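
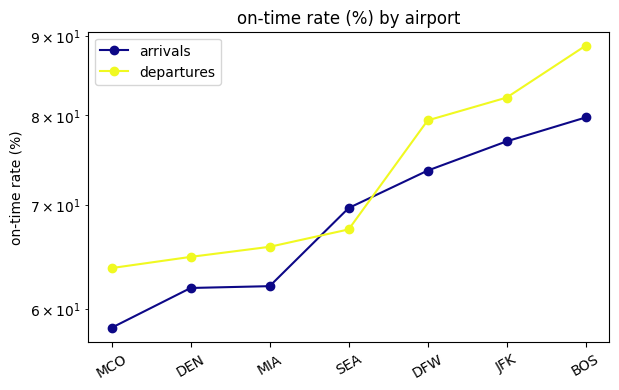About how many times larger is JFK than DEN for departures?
≈ 1.23×

JFK ≈ 80, DEN ≈ 65; 80/65 ≈ 1.23.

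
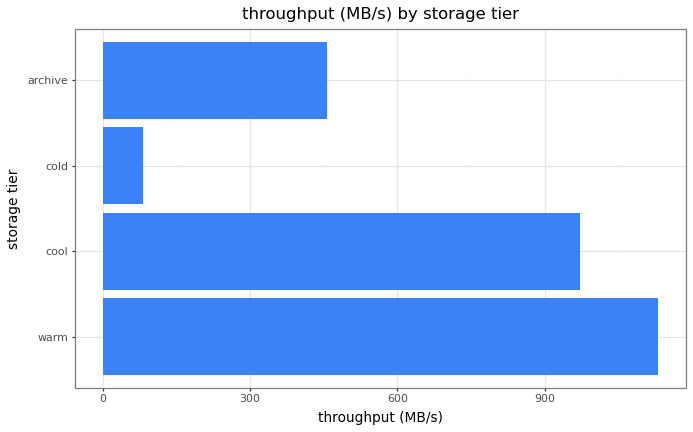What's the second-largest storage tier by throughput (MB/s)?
Top 3: warm ≈ 1100, cool ≈ 1000, archive ≈ 500.

cool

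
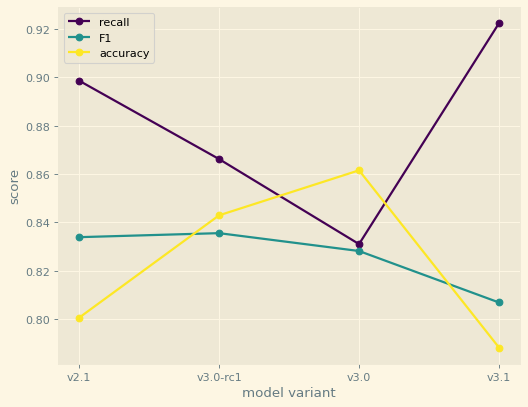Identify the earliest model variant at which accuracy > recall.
v3.0-rc1: accuracy ≈ 0.84 vs recall ≈ 0.86 (not yet); v3.0: accuracy ≈ 0.86 vs recall ≈ 0.84 (first crossover).

v3.0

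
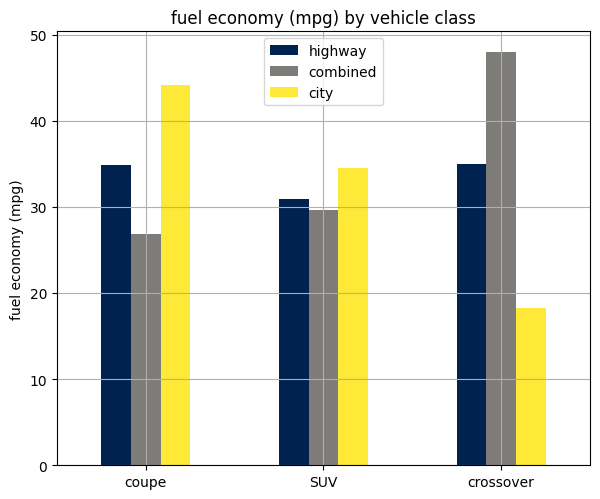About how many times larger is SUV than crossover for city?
SUV ≈ 35, crossover ≈ 20; 35/20 ≈ 1.75.

≈ 1.75×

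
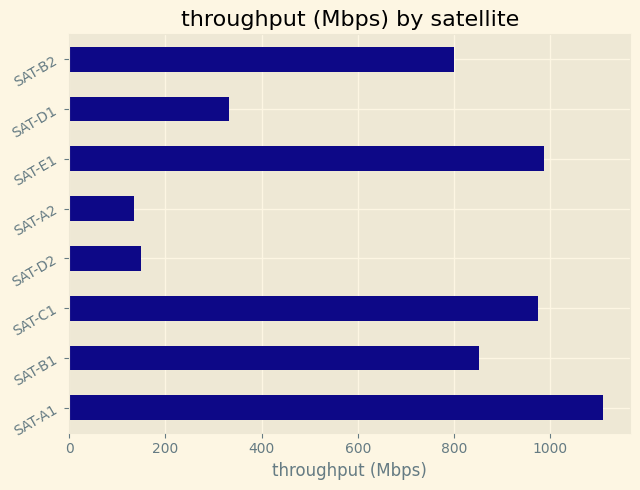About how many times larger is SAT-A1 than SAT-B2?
SAT-A1 ≈ 1100, SAT-B2 ≈ 800; 1100/800 ≈ 1.38.

≈ 1.38×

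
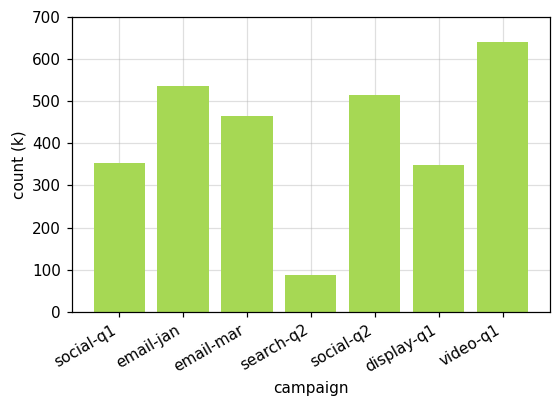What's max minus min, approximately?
Max video-q1 ≈ 600, min search-q2 ≈ 100; range ≈ 500.

≈ 500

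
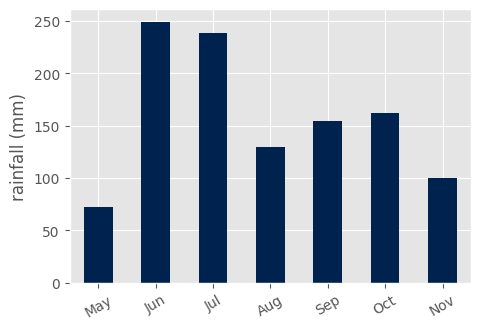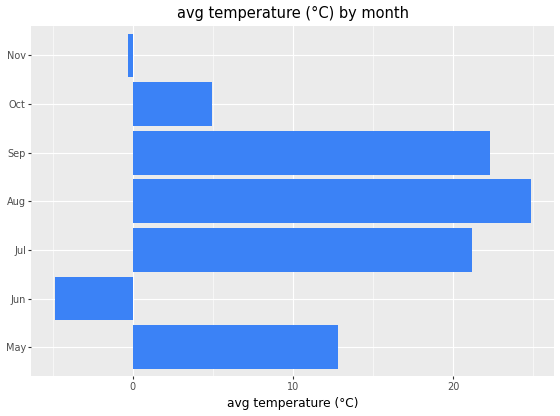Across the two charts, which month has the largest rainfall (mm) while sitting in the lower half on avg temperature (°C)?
Chart 2 median avg temperature (°C) ≈ 15; below-median months: Jun, Oct, Nov. Among those, Jun has the highest rainfall (mm) (≈ 250).

Jun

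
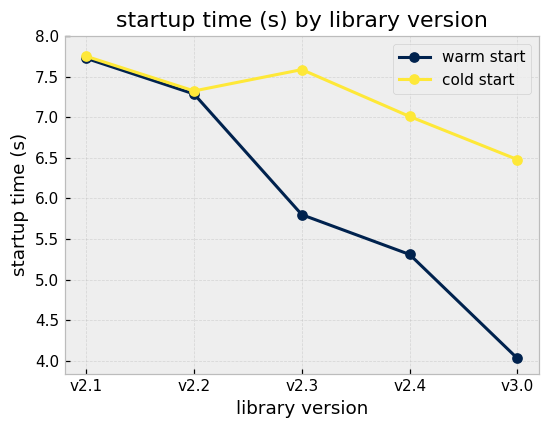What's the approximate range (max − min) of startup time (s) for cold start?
Max v2.1 ≈ 8.0, min v3.0 ≈ 6.5; range ≈ 1.5.

≈ 1.5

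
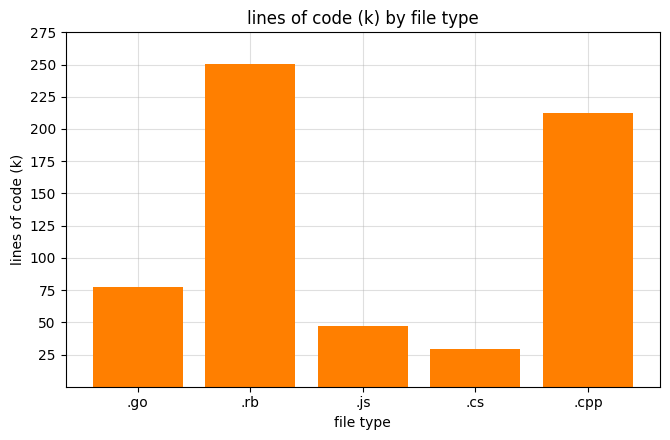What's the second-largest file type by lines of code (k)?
Top 3: .rb ≈ 250, .cpp ≈ 200, .go ≈ 75.

.cpp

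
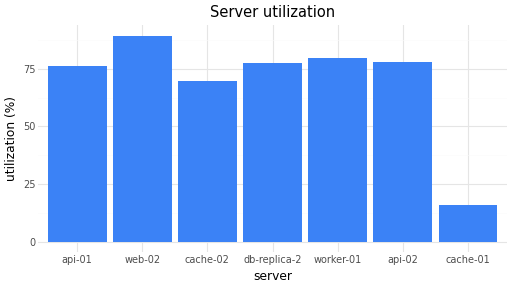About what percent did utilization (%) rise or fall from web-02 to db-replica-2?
web-02 ≈ 90, db-replica-2 ≈ 80; (80 − 90) / 90 ≈ -11.1%.

≈ -11.1%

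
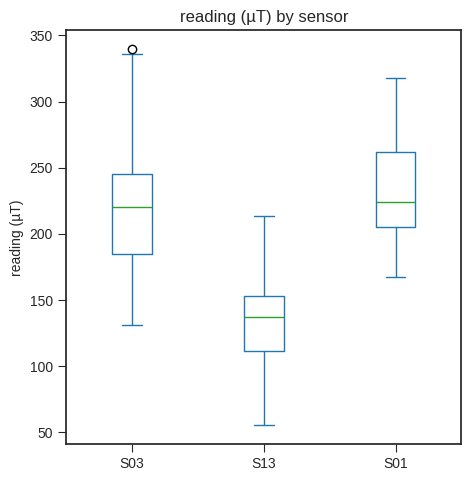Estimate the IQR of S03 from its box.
≈ 70

Q3 ≈ 250, Q1 ≈ 180; IQR ≈ 70.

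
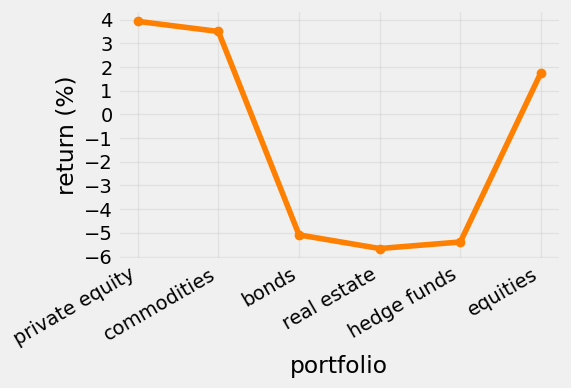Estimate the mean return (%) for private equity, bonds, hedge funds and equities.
≈ -1

(4 + -5 + -5 + 2) / 4 ≈ -1.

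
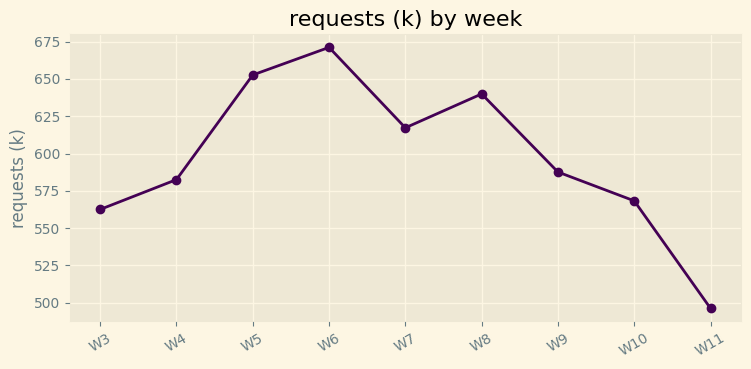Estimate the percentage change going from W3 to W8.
W3 ≈ 560, W8 ≈ 640; (640 − 560) / 560 ≈ +14.3%.

≈ +14.3%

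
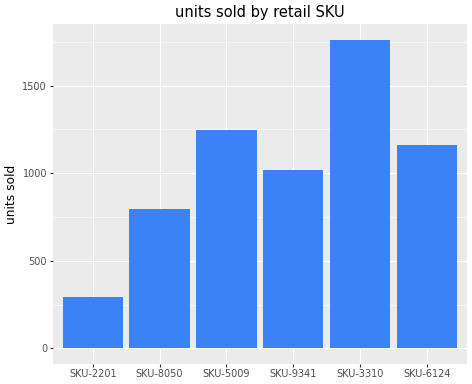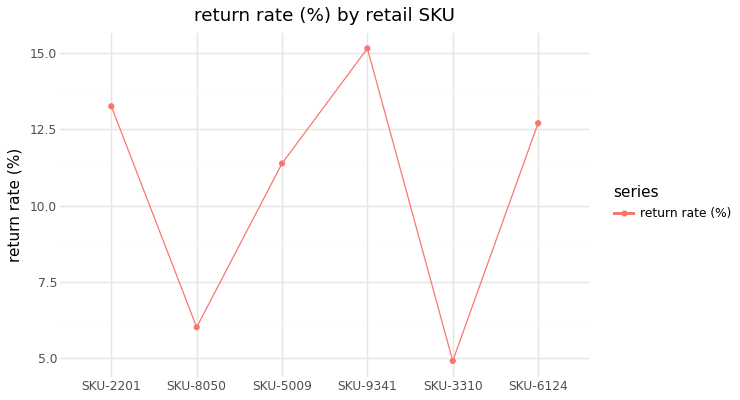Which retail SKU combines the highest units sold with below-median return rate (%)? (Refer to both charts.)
Chart 2 median return rate (%) ≈ 12; below-median retail SKUs: SKU-8050, SKU-5009, SKU-3310. Among those, SKU-3310 has the highest units sold (≈ 1800).

SKU-3310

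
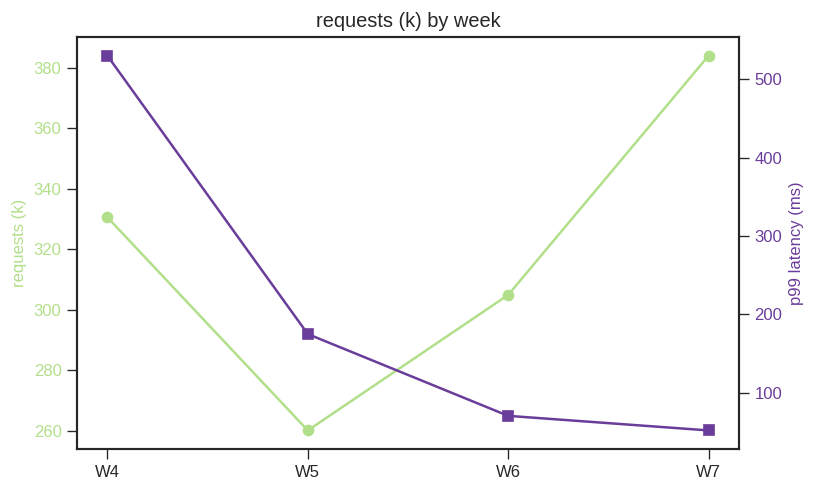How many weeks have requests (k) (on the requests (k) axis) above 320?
Above 320: W4, W7.

2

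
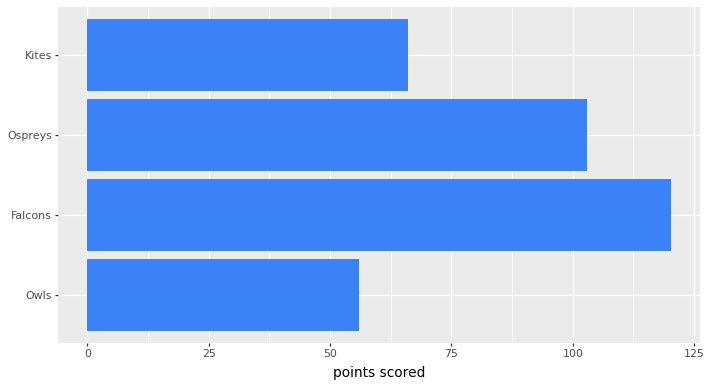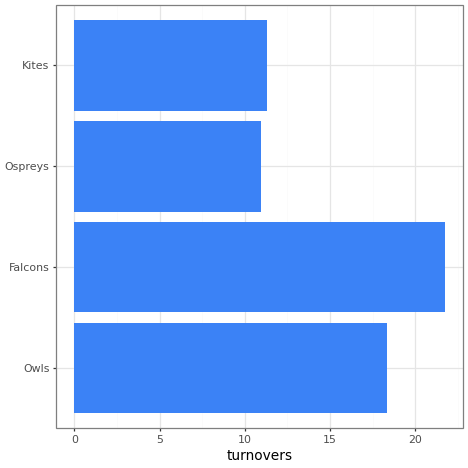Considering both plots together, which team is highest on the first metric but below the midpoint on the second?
Ospreys

Chart 2 median turnovers ≈ 14; below-median teams: Ospreys, Kites. Among those, Ospreys has the highest points scored (≈ 100).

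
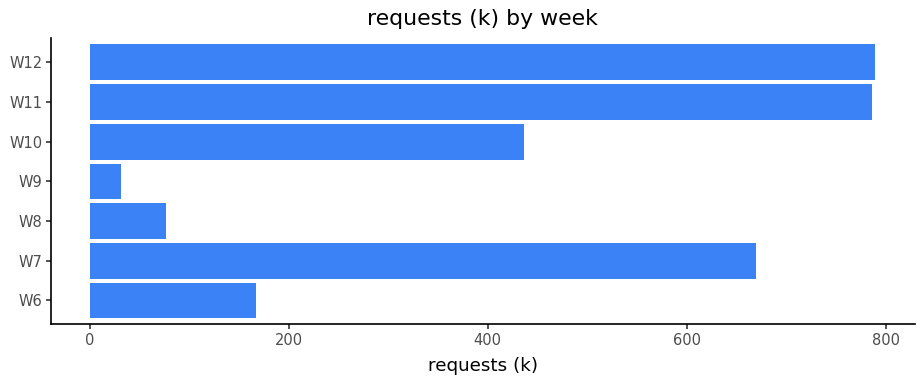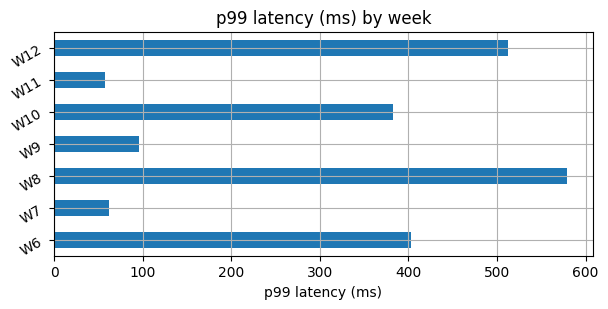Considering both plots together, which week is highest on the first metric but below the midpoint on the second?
Chart 2 median p99 latency (ms) ≈ 400; below-median weeks: W7, W9, W11. Among those, W11 has the highest requests (k) (≈ 800).

W11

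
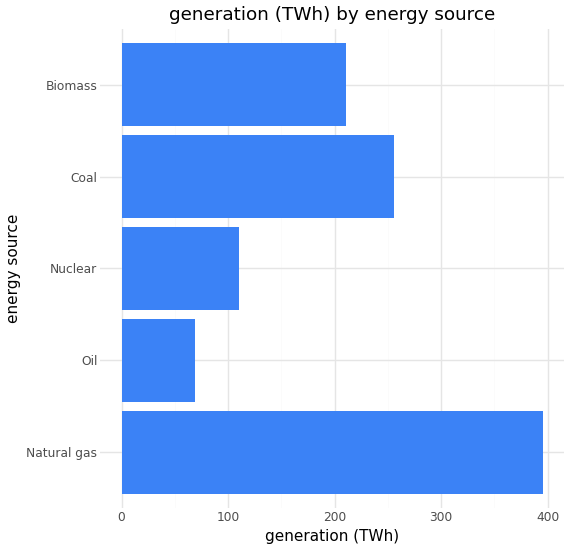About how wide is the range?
≈ 350

Max Natural gas ≈ 400, min Oil ≈ 50; range ≈ 350.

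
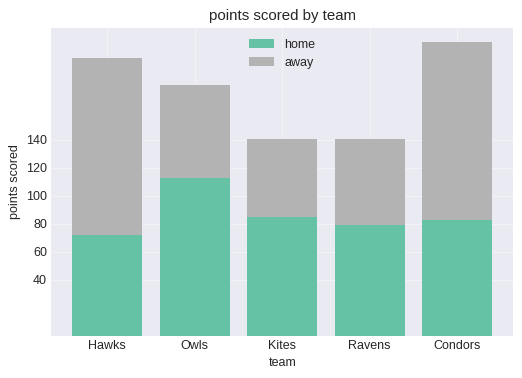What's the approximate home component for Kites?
home top ≈ 80, bottom ≈ 0; segment ≈ 80.

≈ 80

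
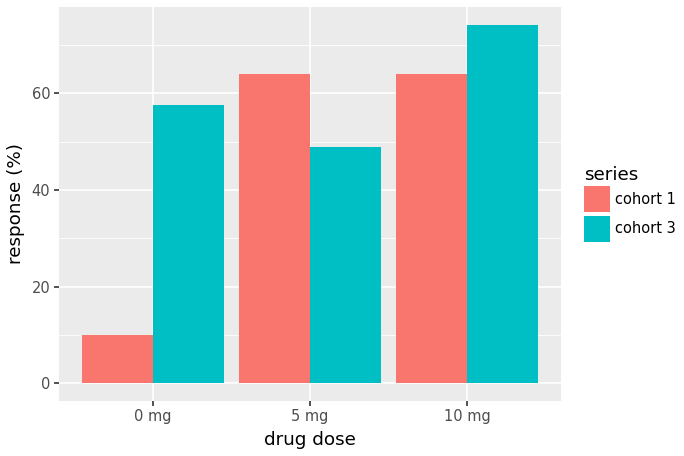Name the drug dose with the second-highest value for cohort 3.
0 mg

Top 3 for cohort 3: 10 mg ≈ 70, 0 mg ≈ 60, 5 mg ≈ 50.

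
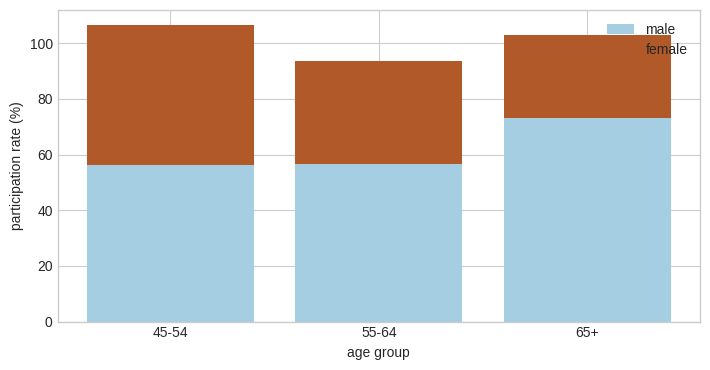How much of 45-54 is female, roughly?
≈ 50

female top ≈ 110, bottom ≈ 60; segment ≈ 50.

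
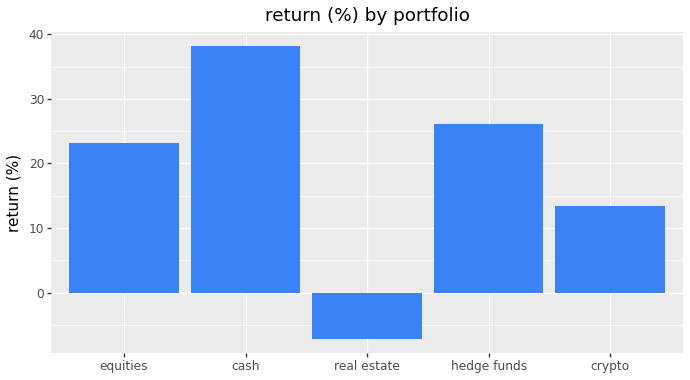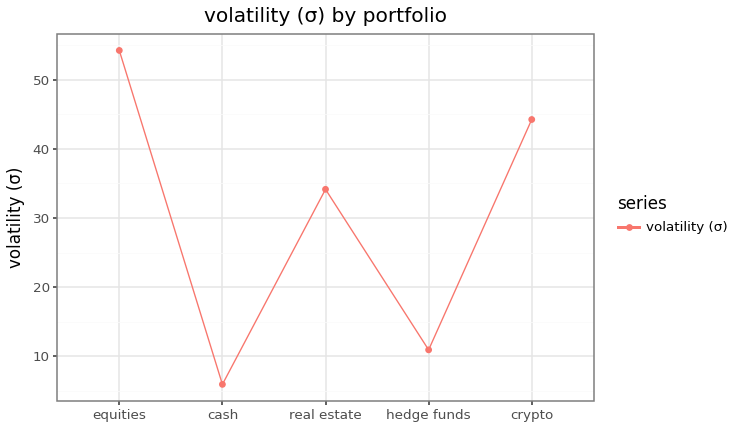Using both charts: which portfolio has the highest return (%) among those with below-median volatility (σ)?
Chart 2 median volatility (σ) ≈ 35; below-median portfolios: cash, hedge funds. Among those, cash has the highest return (%) (≈ 40).

cash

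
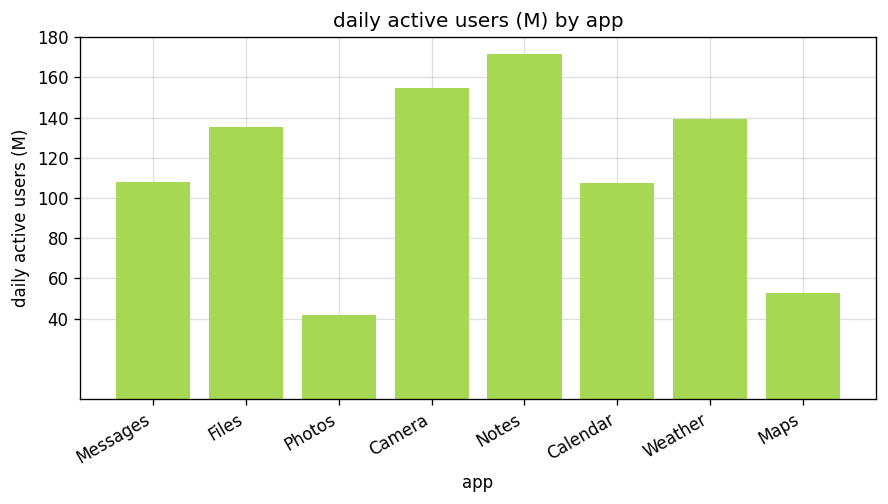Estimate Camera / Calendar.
≈ 1.6×

Camera ≈ 160, Calendar ≈ 100; 160/100 ≈ 1.6.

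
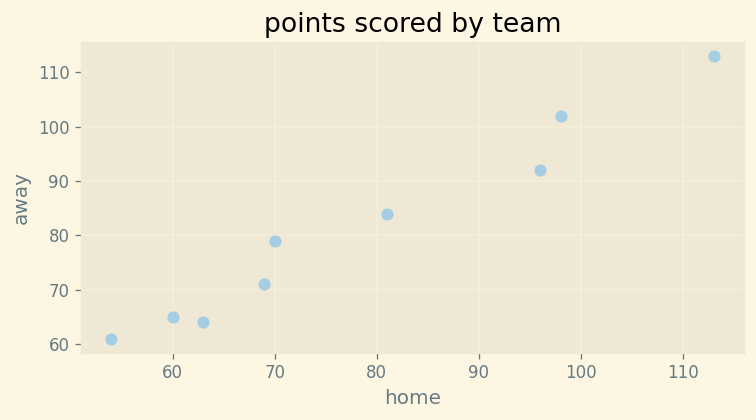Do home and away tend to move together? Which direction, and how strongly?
positive, strong

Points are positively correlated; strong (|r| ≈ 1.0).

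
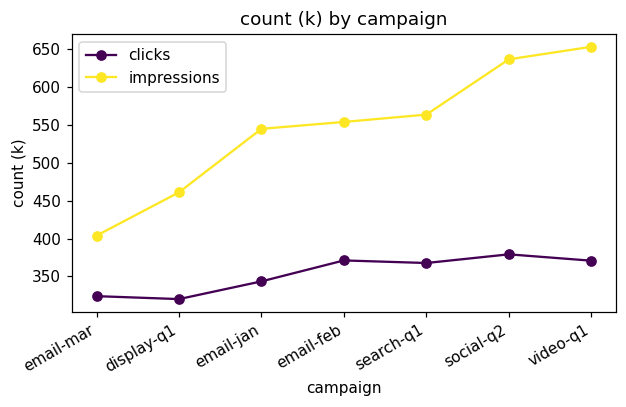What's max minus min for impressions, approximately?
Max video-q1 ≈ 650, min email-mar ≈ 400; range ≈ 250.

≈ 250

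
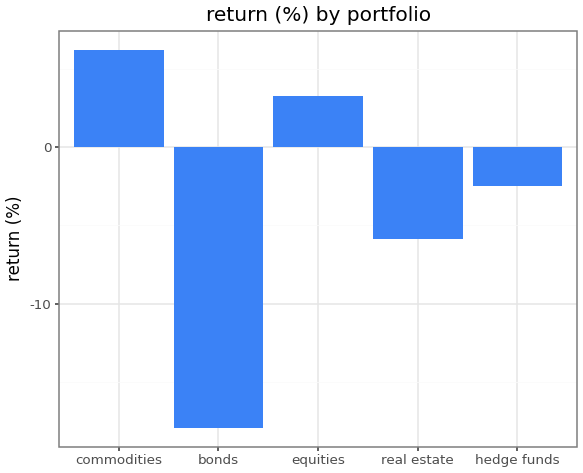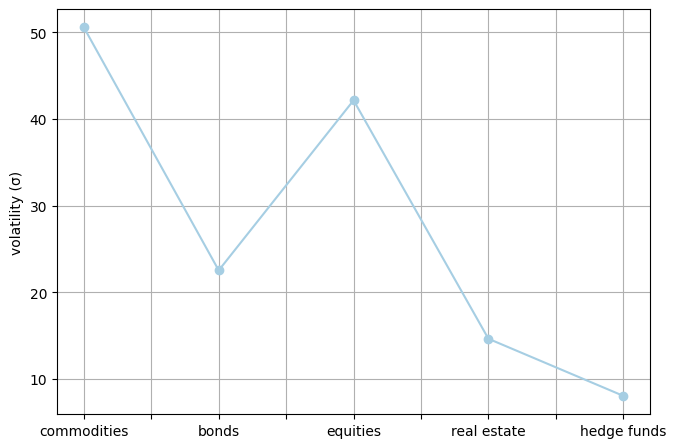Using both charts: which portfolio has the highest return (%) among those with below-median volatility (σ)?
Chart 2 median volatility (σ) ≈ 25; below-median portfolios: real estate, hedge funds. Among those, hedge funds has the highest return (%) (≈ -3).

hedge funds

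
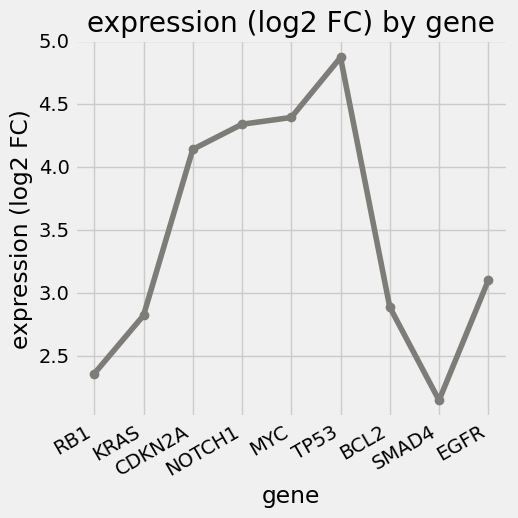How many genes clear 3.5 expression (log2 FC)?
Above 3.5: CDKN2A, NOTCH1, MYC, TP53.

4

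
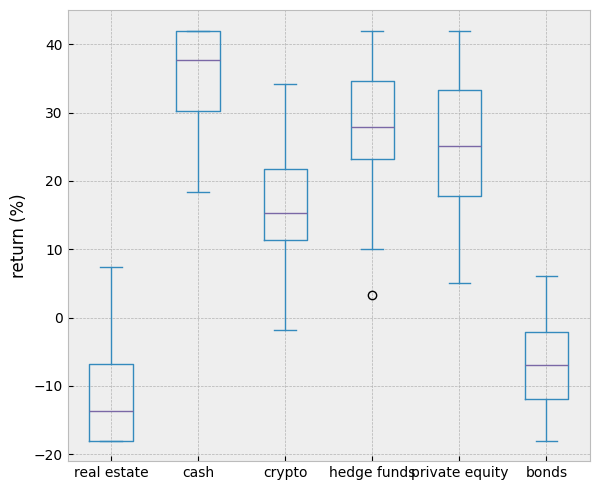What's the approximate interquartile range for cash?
≈ 10

Q3 ≈ 40, Q1 ≈ 30; IQR ≈ 10.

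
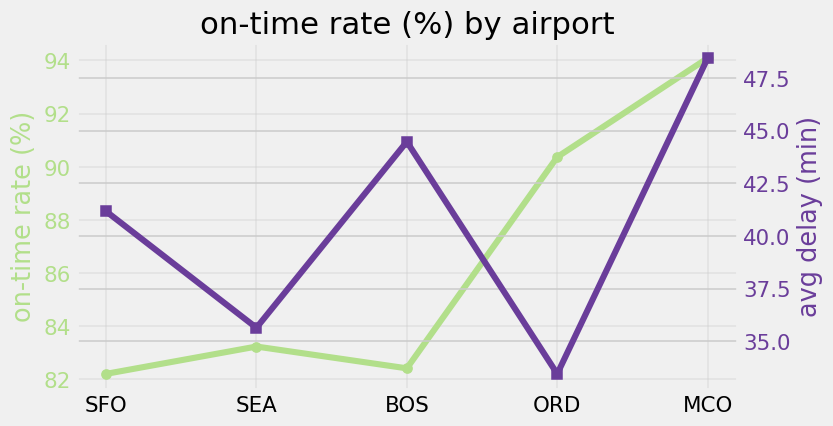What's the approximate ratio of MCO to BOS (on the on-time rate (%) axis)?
≈ 1.15×

MCO ≈ 94, BOS ≈ 82; 94/82 ≈ 1.15.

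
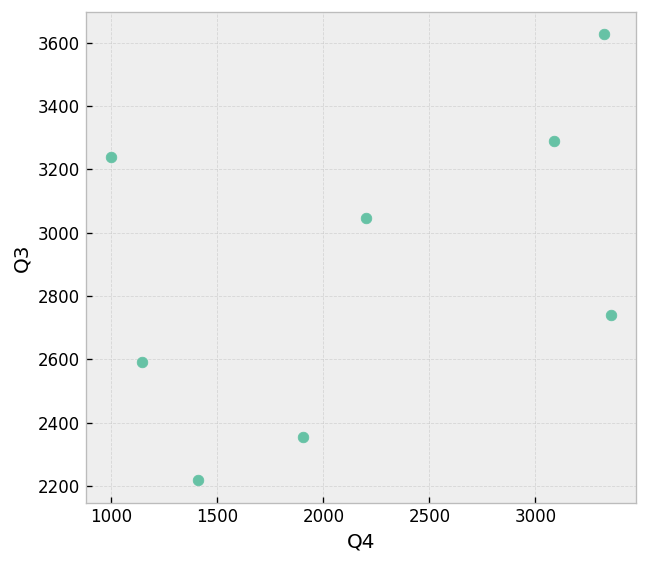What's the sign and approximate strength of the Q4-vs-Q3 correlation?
positive, moderate

Points are positively correlated; moderate (|r| ≈ 0.5).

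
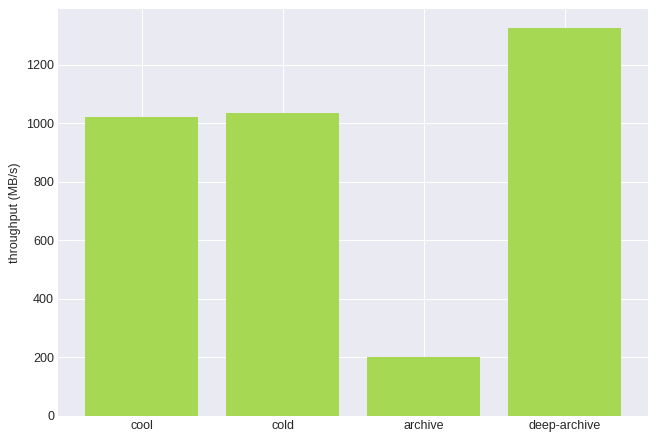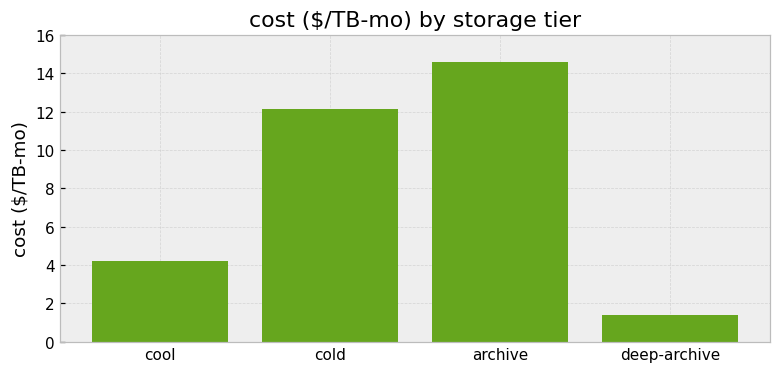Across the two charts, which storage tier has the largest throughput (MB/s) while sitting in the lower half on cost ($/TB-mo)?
deep-archive

Chart 2 median cost ($/TB-mo) ≈ 8; below-median storage tiers: cool, deep-archive. Among those, deep-archive has the highest throughput (MB/s) (≈ 1400).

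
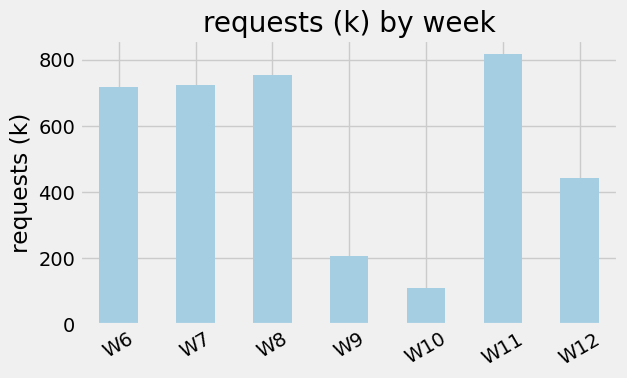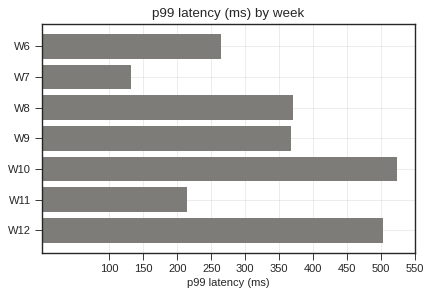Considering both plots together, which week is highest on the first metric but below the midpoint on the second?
W11

Chart 2 median p99 latency (ms) ≈ 350; below-median weeks: W6, W7, W11. Among those, W11 has the highest requests (k) (≈ 800).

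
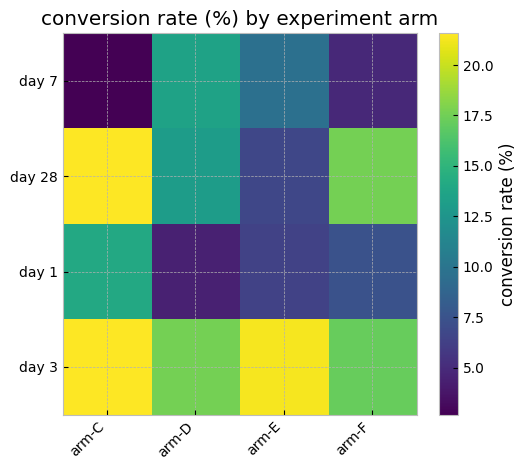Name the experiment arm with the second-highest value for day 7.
arm-E

Top 3 for day 7: arm-D ≈ 14, arm-E ≈ 10, arm-F ≈ 4.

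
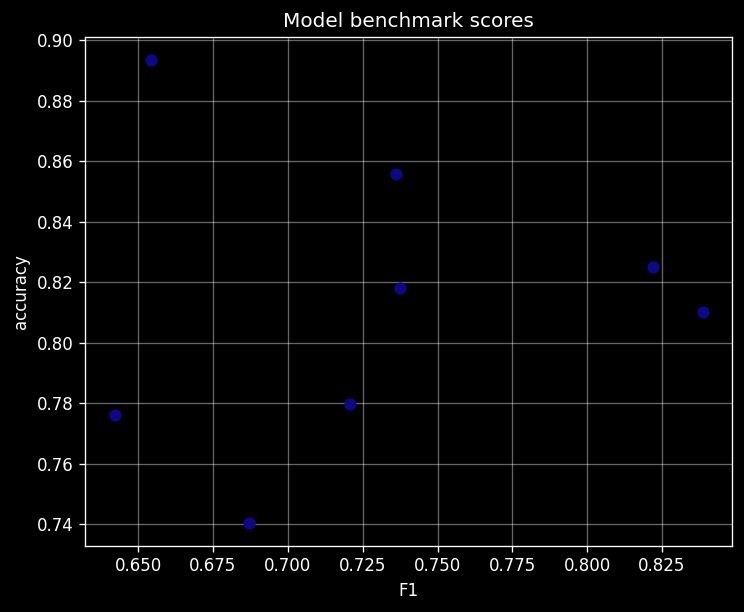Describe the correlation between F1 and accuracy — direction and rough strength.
Points are roughly uncorrelated; weak (|r| ≈ 0.1).

no clear correlation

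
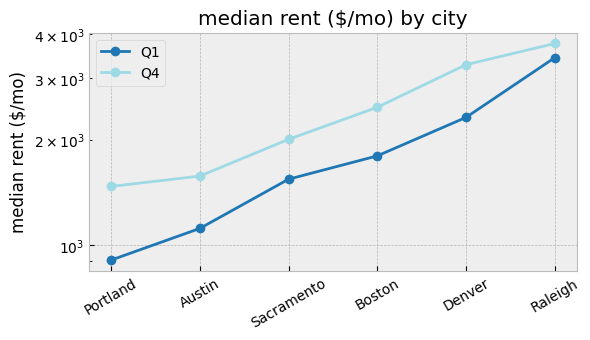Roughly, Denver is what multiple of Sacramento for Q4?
≈ 1.75×

Denver ≈ 3500, Sacramento ≈ 2000; 3500/2000 ≈ 1.75.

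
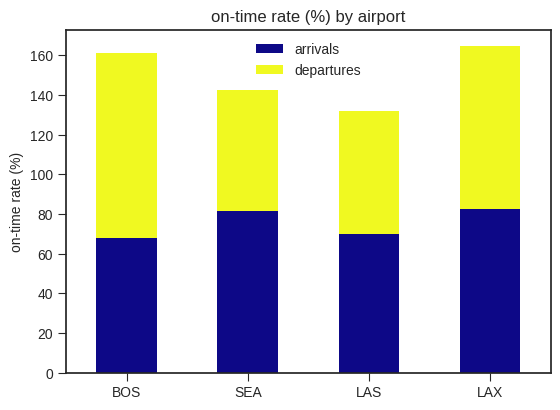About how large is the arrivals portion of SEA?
arrivals top ≈ 80, bottom ≈ 0; segment ≈ 80.

≈ 80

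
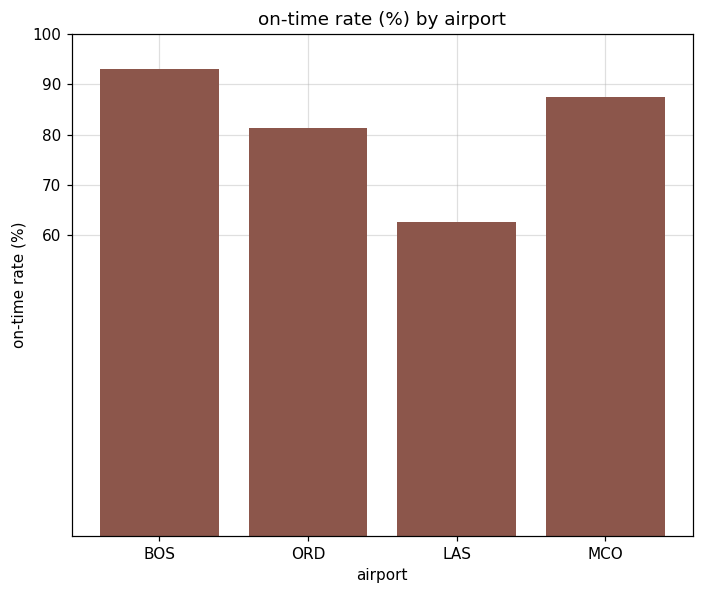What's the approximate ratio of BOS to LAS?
BOS ≈ 90, LAS ≈ 60; 90/60 ≈ 1.5.

≈ 1.5×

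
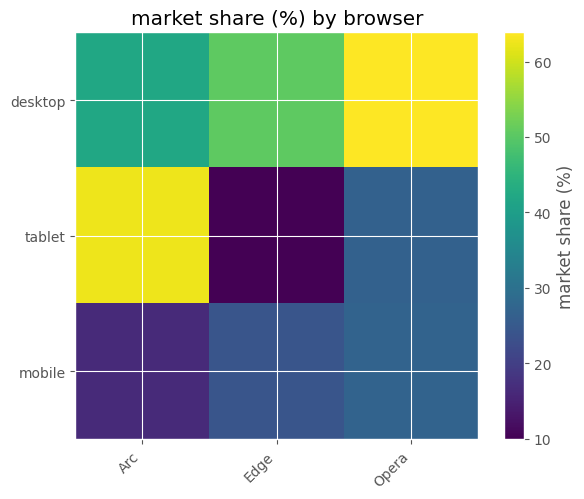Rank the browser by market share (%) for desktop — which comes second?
Top 3 for desktop: Opera ≈ 65, Edge ≈ 50, Arc ≈ 40.

Edge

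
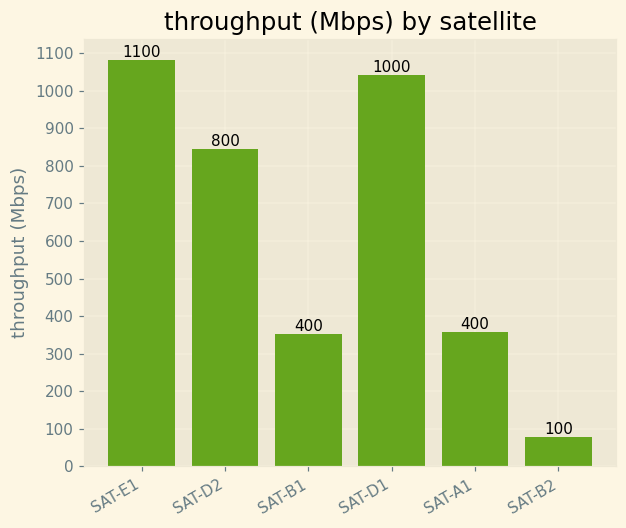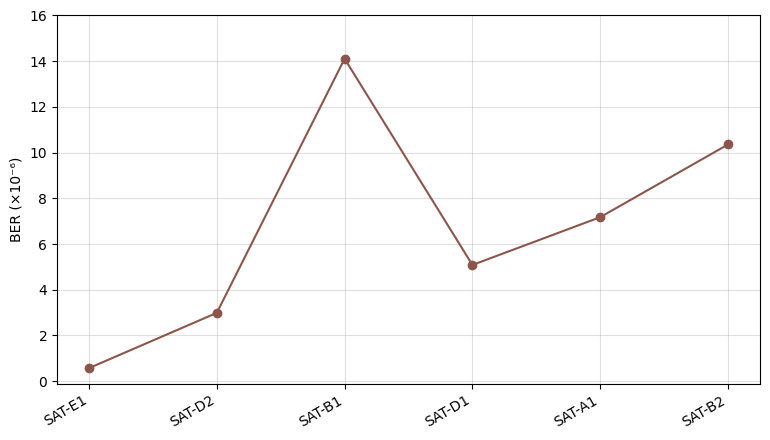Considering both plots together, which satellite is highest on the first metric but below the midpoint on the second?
SAT-E1

Chart 2 median BER (×10⁻⁶) ≈ 6; below-median satellites: SAT-E1, SAT-D2, SAT-D1. Among those, SAT-E1 has the highest throughput (Mbps) (≈ 1100).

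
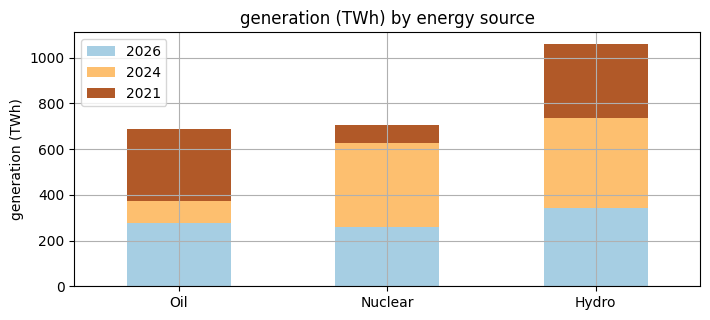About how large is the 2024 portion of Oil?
≈ 100

2024 top ≈ 400, bottom ≈ 300; segment ≈ 100.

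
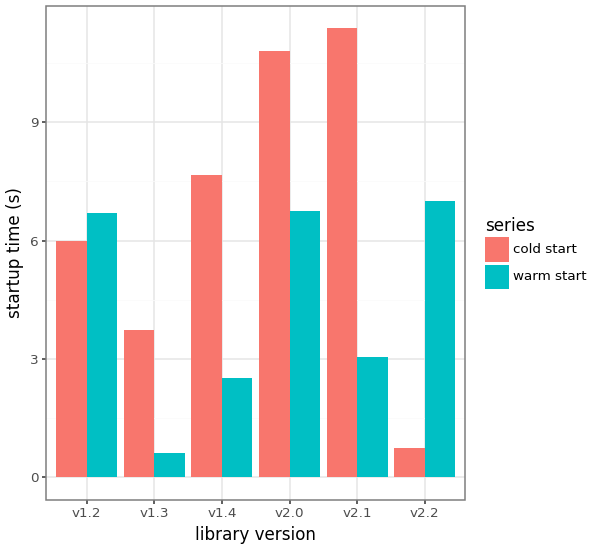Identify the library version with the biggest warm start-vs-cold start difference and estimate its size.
v2.1: warm start ≈ 3, cold start ≈ 11 → gap ≈ 8. Next-largest (v2.2) is only ≈ 6.

v2.1, ≈ 8 s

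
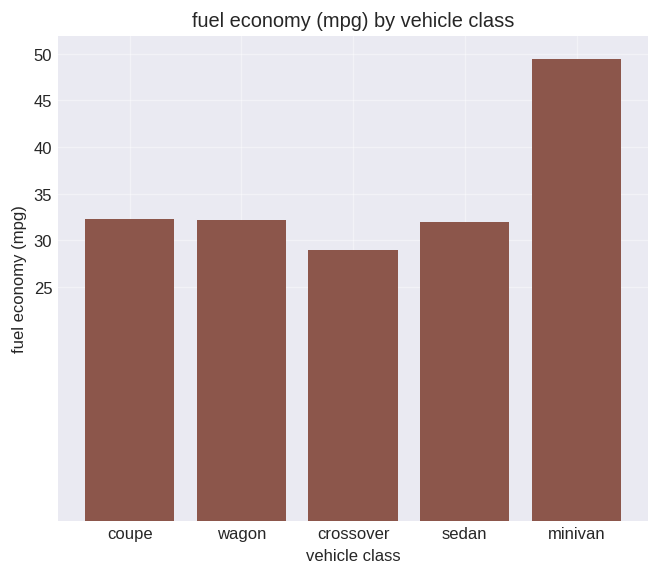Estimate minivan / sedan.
minivan ≈ 50, sedan ≈ 30; 50/30 ≈ 1.67.

≈ 1.67×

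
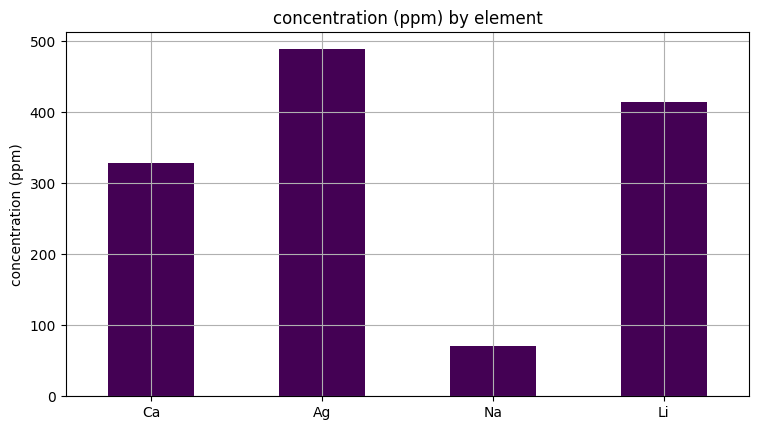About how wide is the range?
Max Ag ≈ 500, min Na ≈ 50; range ≈ 450.

≈ 450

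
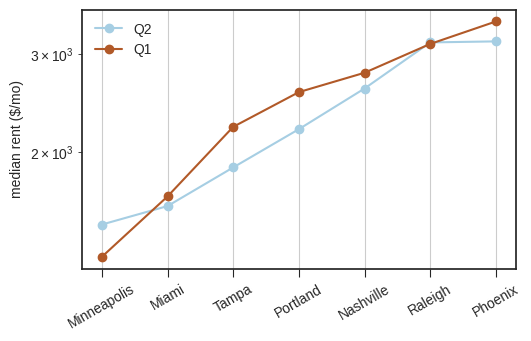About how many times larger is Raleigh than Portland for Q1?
≈ 1.23×

Raleigh ≈ 3200, Portland ≈ 2600; 3200/2600 ≈ 1.23.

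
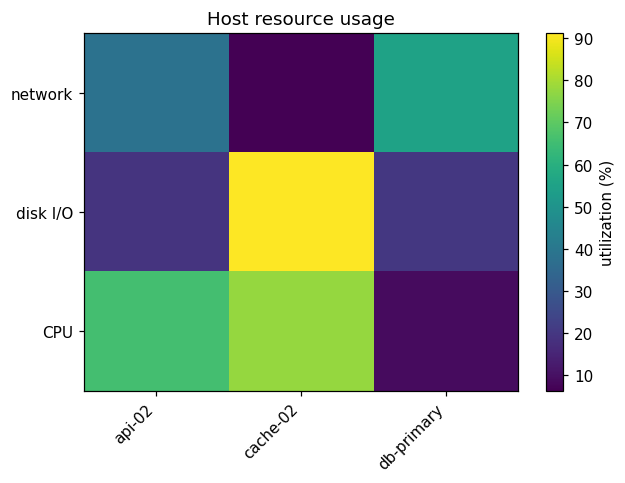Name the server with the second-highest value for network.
api-02

Top 3 for network: db-primary ≈ 60, api-02 ≈ 40, cache-02 ≈ 10.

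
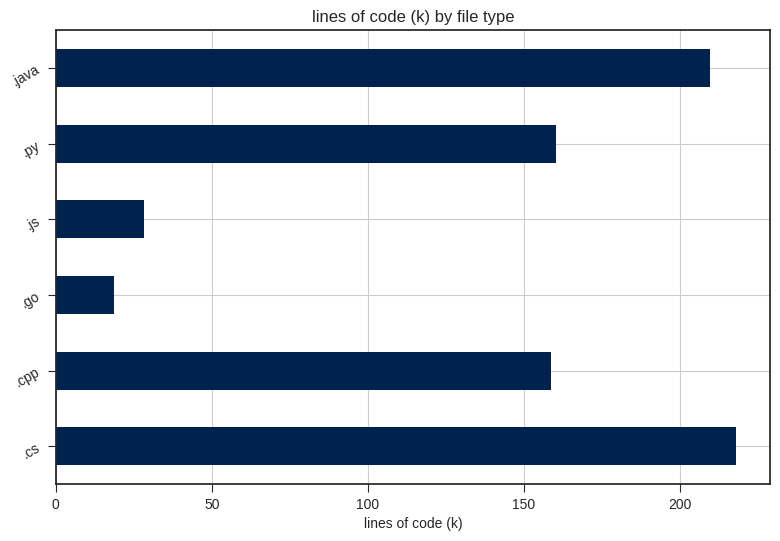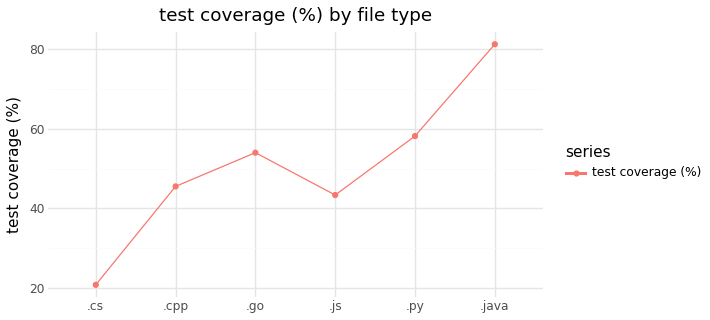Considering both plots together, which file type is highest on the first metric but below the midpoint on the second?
Chart 2 median test coverage (%) ≈ 50; below-median file types: .cs, .cpp, .js. Among those, .cs has the highest lines of code (k) (≈ 220).

.cs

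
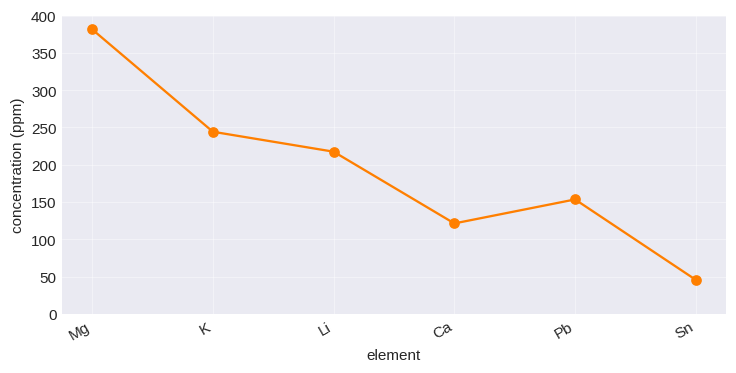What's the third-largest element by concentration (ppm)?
Top 4: Mg ≈ 400, K ≈ 250, Li ≈ 200, Pb ≈ 150.

Li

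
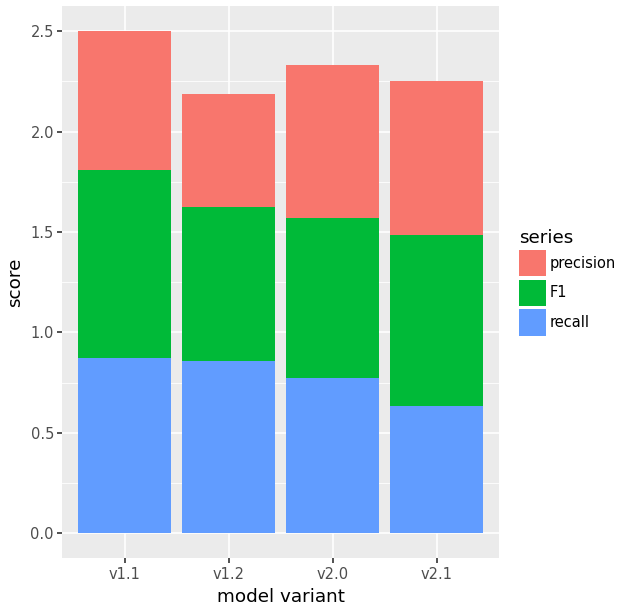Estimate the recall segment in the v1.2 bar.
≈ 1.0

recall top ≈ 1.0, bottom ≈ 0.0; segment ≈ 1.0.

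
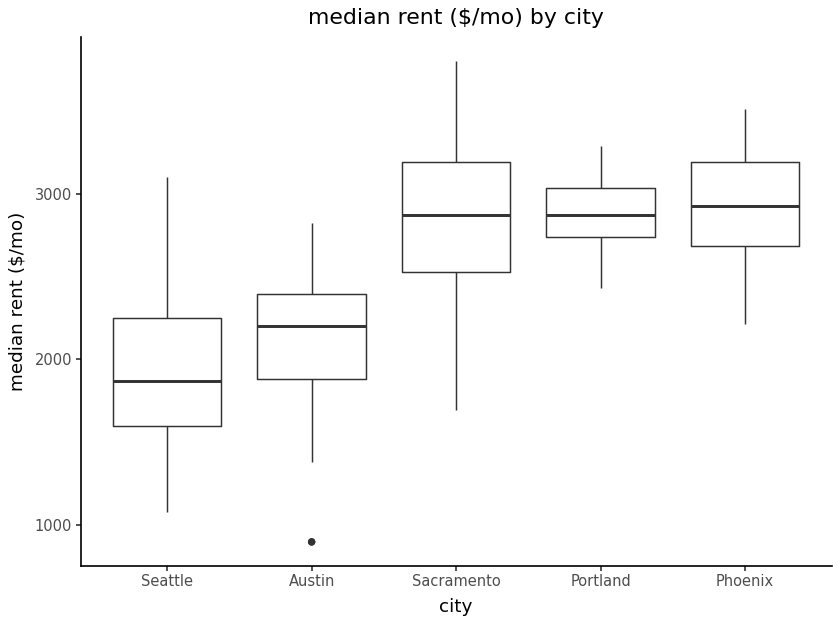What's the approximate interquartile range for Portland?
Q3 ≈ 3000, Q1 ≈ 2700; IQR ≈ 300.

≈ 300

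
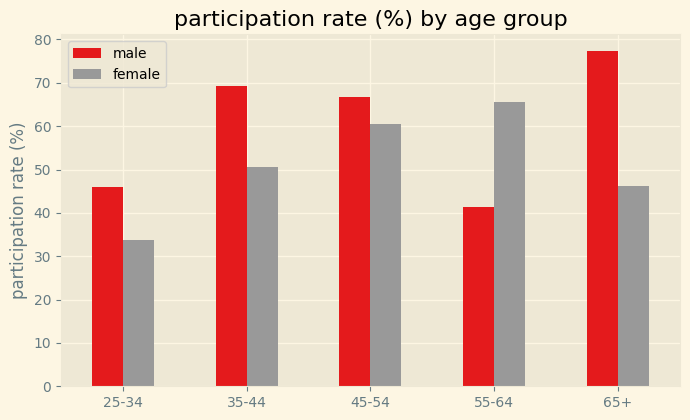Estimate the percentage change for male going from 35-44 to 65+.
≈ +14.3%

35-44 ≈ 70, 65+ ≈ 80; (80 − 70) / 70 ≈ +14.3%.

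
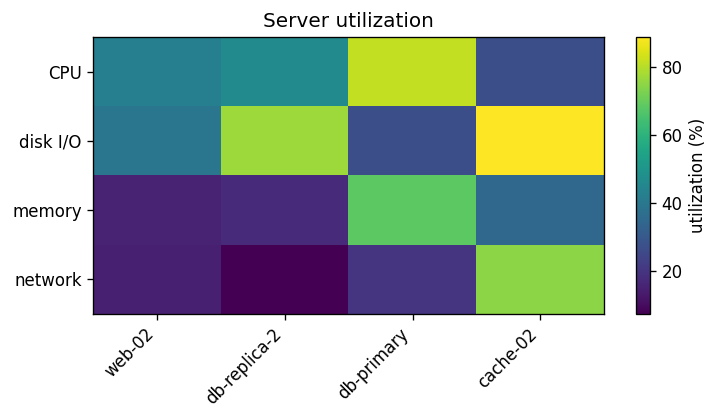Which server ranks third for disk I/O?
Top 4 for disk I/O: cache-02 ≈ 90, db-replica-2 ≈ 80, web-02 ≈ 40, db-primary ≈ 30.

web-02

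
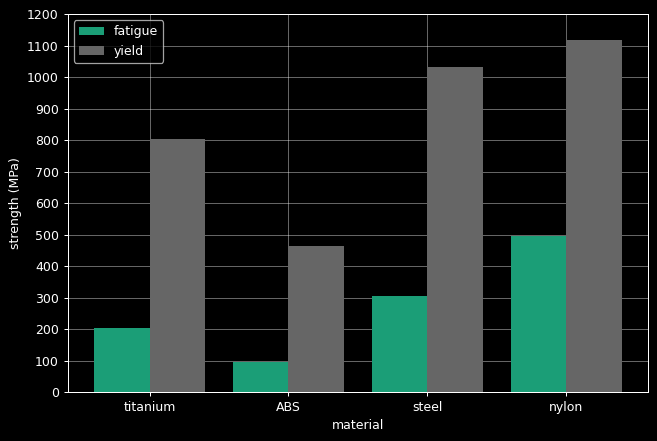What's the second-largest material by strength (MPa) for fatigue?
steel

Top 3 for fatigue: nylon ≈ 500, steel ≈ 300, titanium ≈ 200.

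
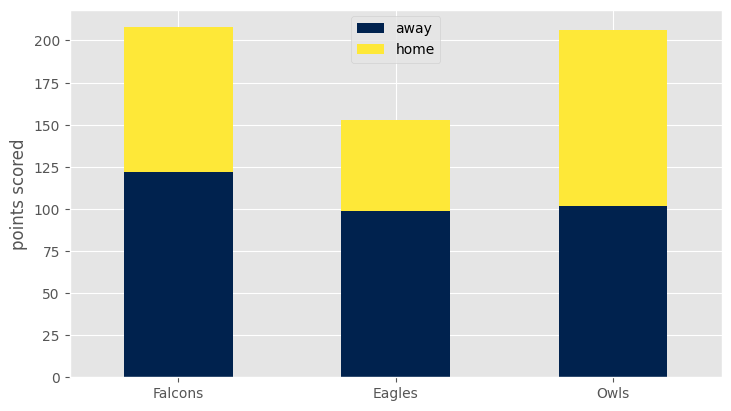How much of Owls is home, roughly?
≈ 100

home top ≈ 200, bottom ≈ 100; segment ≈ 100.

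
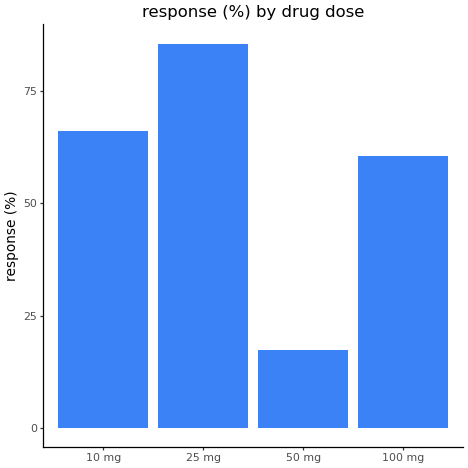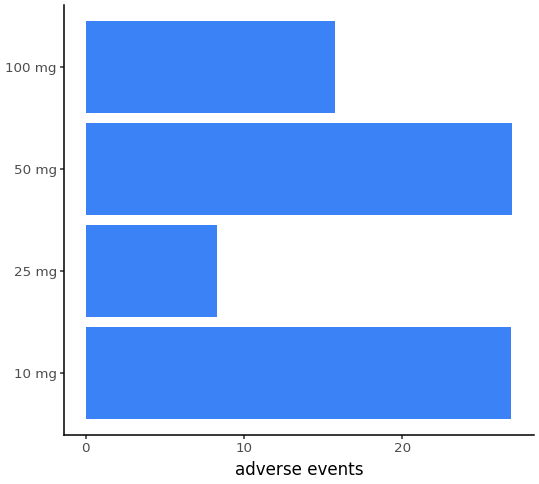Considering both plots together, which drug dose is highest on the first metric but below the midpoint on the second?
Chart 2 median adverse events ≈ 20; below-median drug doses: 25 mg, 100 mg. Among those, 25 mg has the highest response (%) (≈ 90).

25 mg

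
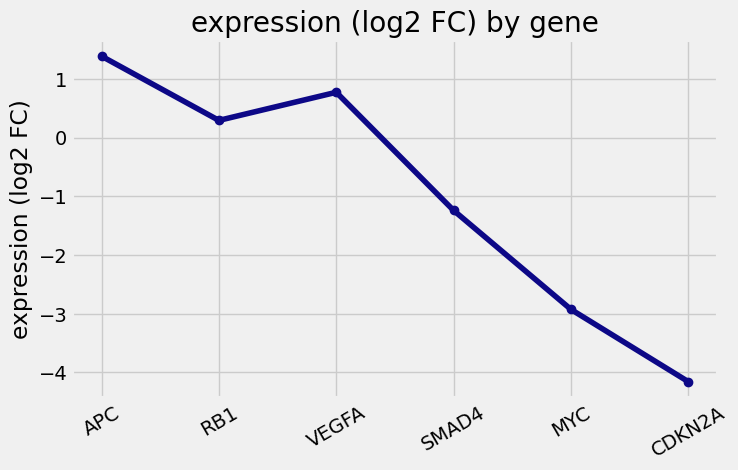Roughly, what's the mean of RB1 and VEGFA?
(0.5 + 1.0) / 2 ≈ 0.75.

≈ 0.75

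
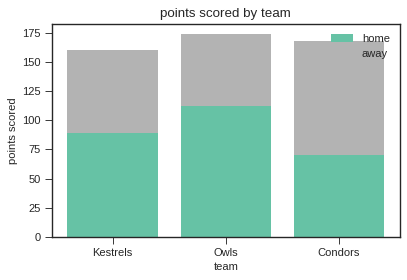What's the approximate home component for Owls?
≈ 120

home top ≈ 120, bottom ≈ 0; segment ≈ 120.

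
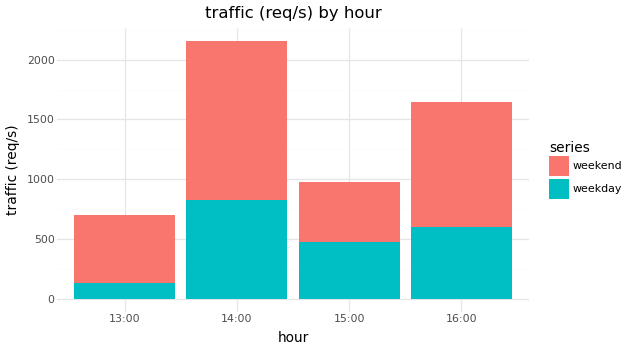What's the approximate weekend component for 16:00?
≈ 1000

weekend top ≈ 1600, bottom ≈ 600; segment ≈ 1000.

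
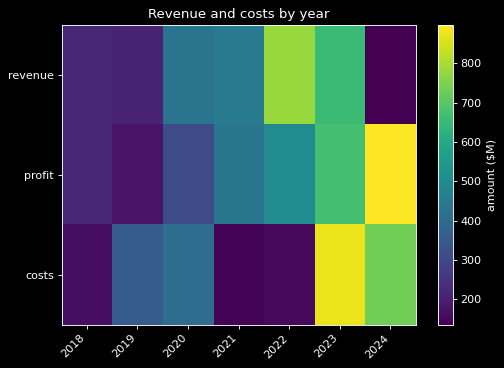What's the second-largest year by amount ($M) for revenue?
2023

Top 3 for revenue: 2022 ≈ 800, 2023 ≈ 700, 2021 ≈ 400.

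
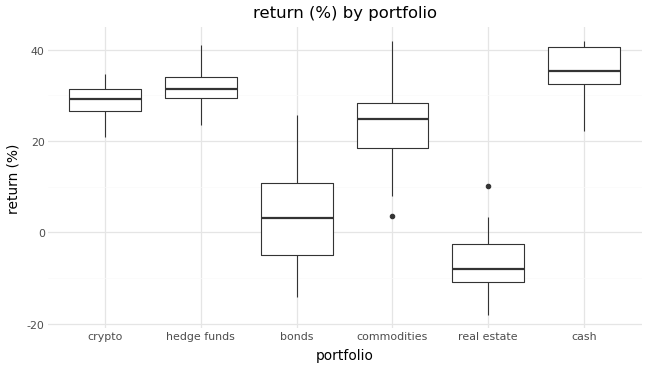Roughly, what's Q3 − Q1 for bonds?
Q3 ≈ 10, Q1 ≈ -5; IQR ≈ 15.

≈ 15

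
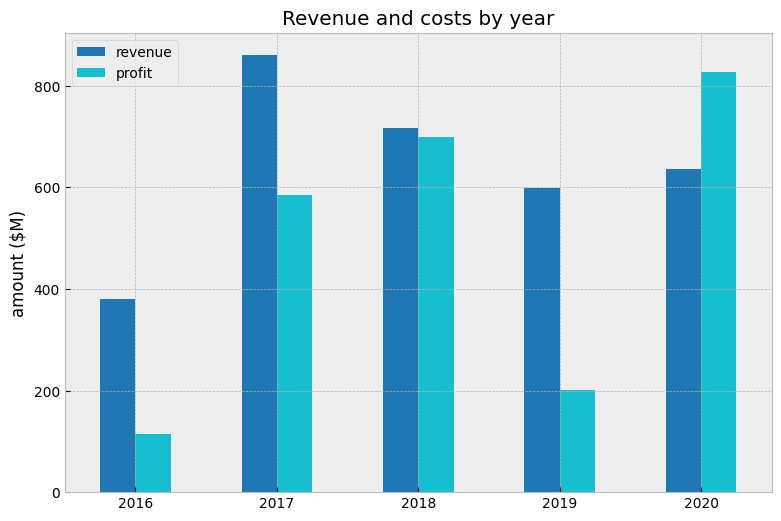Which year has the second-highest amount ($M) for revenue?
Top 3 for revenue: 2017 ≈ 900, 2018 ≈ 700, 2020 ≈ 600.

2018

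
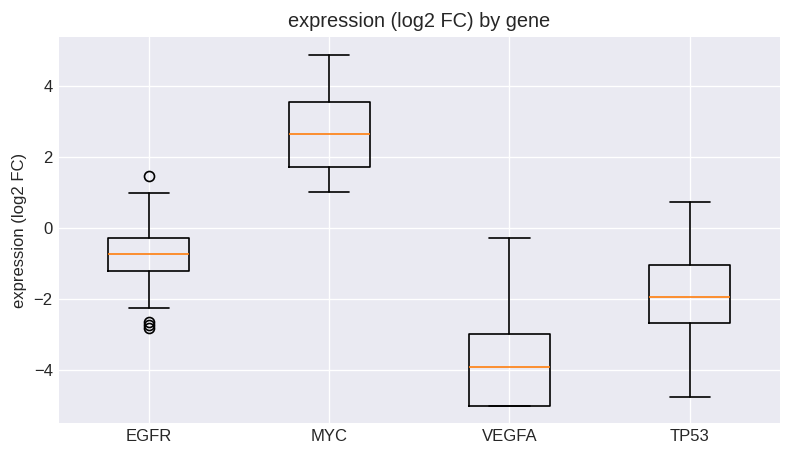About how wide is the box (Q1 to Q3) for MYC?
≈ 2

Q3 ≈ 4, Q1 ≈ 2; IQR ≈ 2.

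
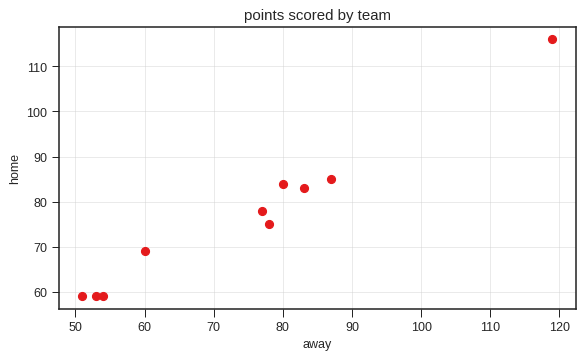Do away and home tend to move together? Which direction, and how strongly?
Points are positively correlated; strong (|r| ≈ 1.0).

positive, strong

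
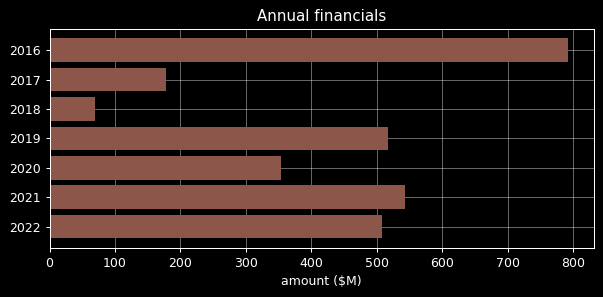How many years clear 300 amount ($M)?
5

Above 300: 2016, 2019, 2020, 2021, 2022.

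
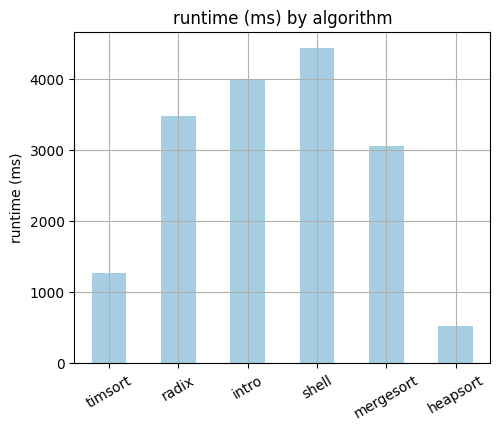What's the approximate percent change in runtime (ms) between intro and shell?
≈ +12.5%

intro ≈ 4000, shell ≈ 4500; (4500 − 4000) / 4000 ≈ +12.5%.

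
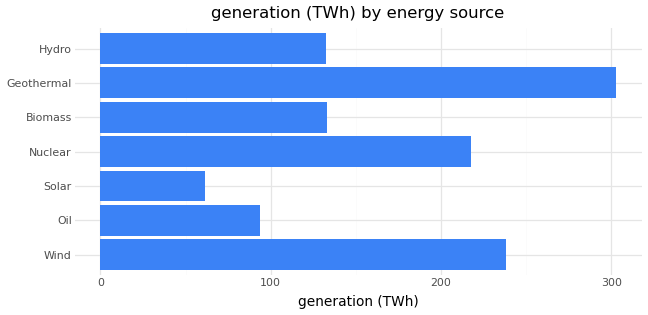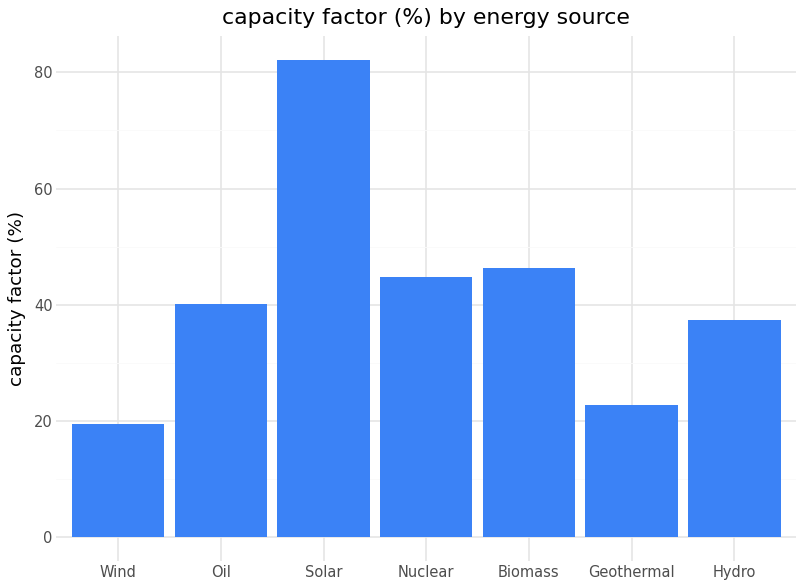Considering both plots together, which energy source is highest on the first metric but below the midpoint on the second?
Geothermal

Chart 2 median capacity factor (%) ≈ 40; below-median energy sources: Wind, Geothermal, Hydro. Among those, Geothermal has the highest generation (TWh) (≈ 300).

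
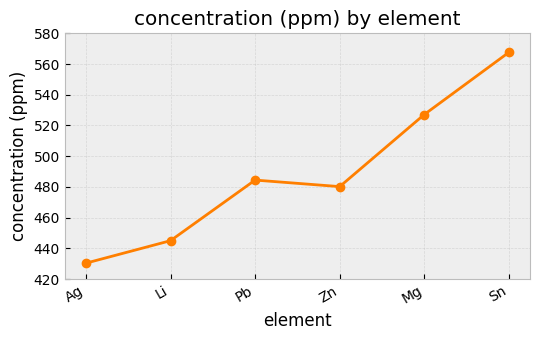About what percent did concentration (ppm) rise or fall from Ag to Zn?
Ag ≈ 440, Zn ≈ 480; (480 − 440) / 440 ≈ +9.1%.

≈ +9.1%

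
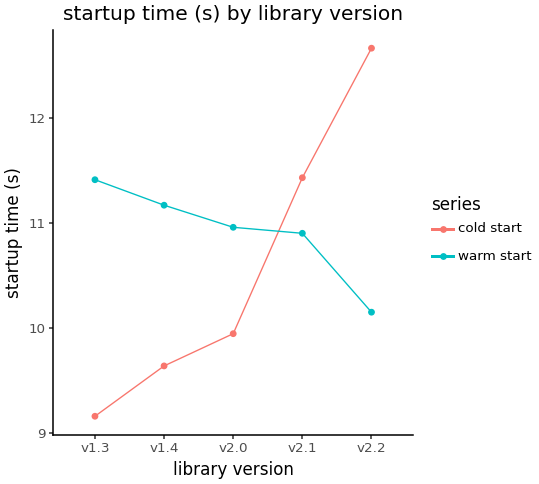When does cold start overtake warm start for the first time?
v2.1

v2.0: cold start ≈ 10.0 vs warm start ≈ 11.0 (not yet); v2.1: cold start ≈ 11.5 vs warm start ≈ 11.0 (first crossover).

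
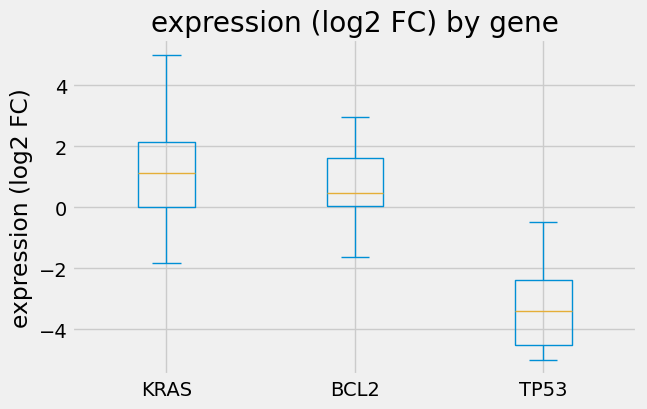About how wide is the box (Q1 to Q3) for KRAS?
Q3 ≈ 2.0, Q1 ≈ 0.0; IQR ≈ 2.0.

≈ 2.0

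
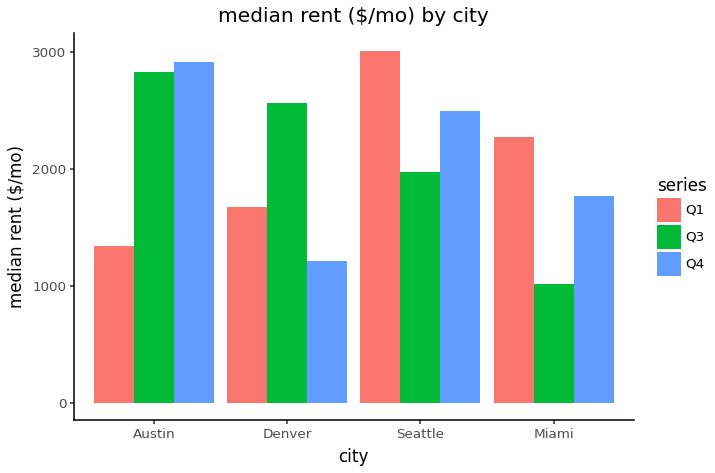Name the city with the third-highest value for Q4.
Top 4 for Q4: Austin ≈ 3000, Seattle ≈ 2500, Miami ≈ 2000, Denver ≈ 1000.

Miami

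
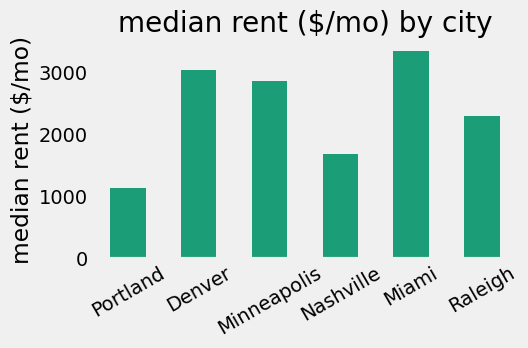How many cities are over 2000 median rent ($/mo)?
Above 2000: Denver, Minneapolis, Miami, Raleigh.

4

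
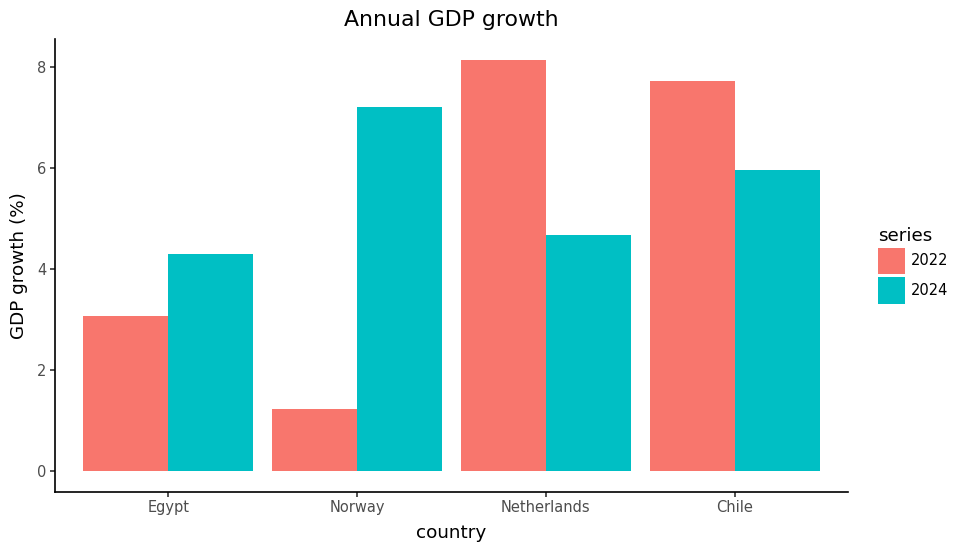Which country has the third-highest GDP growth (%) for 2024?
Netherlands

Top 4 for 2024: Norway ≈ 7, Chile ≈ 6, Netherlands ≈ 5, Egypt ≈ 4.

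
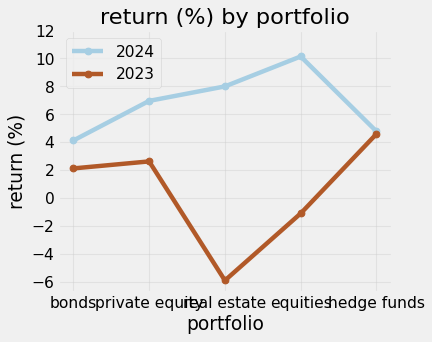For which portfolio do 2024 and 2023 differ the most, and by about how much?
real estate, ≈ 14 %

real estate: 2024 ≈ 8, 2023 ≈ -6 → gap ≈ 14. Next-largest (equities) is only ≈ 12.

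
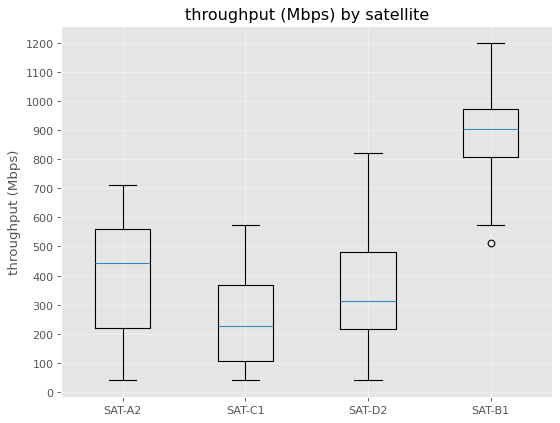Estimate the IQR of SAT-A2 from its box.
≈ 400

Q3 ≈ 600, Q1 ≈ 200; IQR ≈ 400.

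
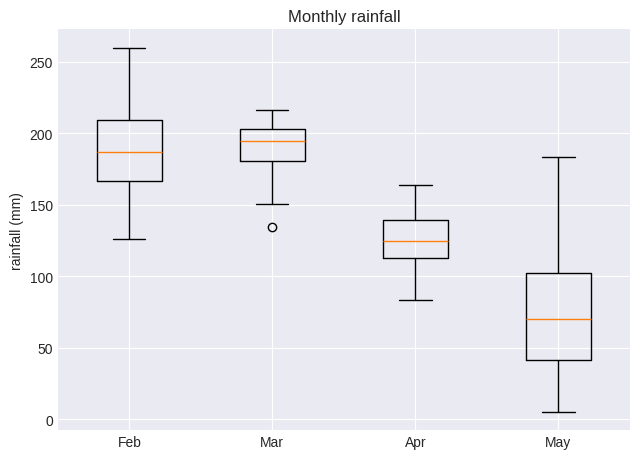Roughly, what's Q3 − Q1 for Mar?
Q3 ≈ 200, Q1 ≈ 180; IQR ≈ 20.

≈ 20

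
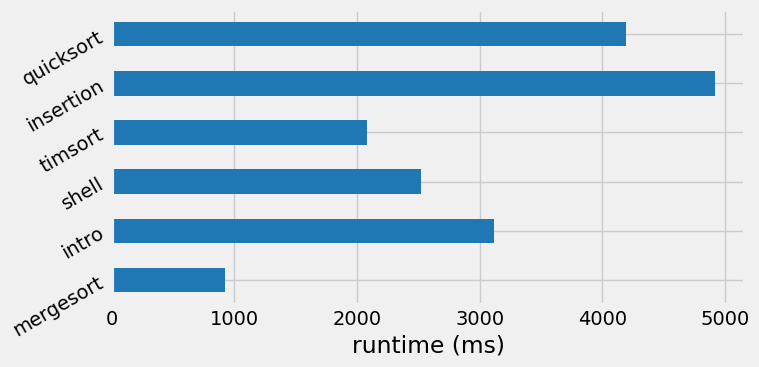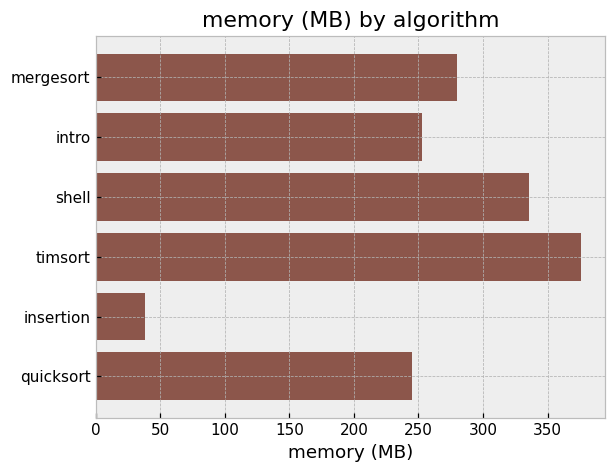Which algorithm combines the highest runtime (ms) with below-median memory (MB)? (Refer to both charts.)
insertion

Chart 2 median memory (MB) ≈ 250; below-median algorithms: intro, insertion, quicksort. Among those, insertion has the highest runtime (ms) (≈ 5000).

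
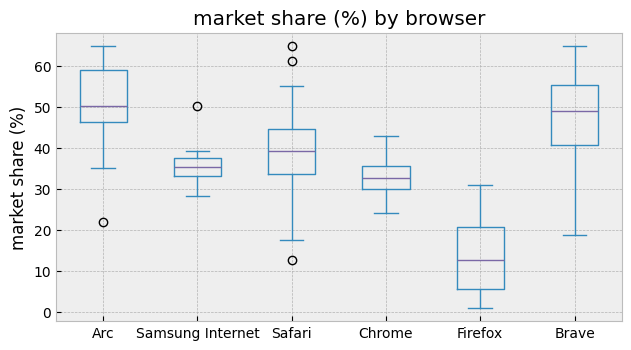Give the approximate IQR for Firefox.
Q3 ≈ 20, Q1 ≈ 5; IQR ≈ 15.

≈ 15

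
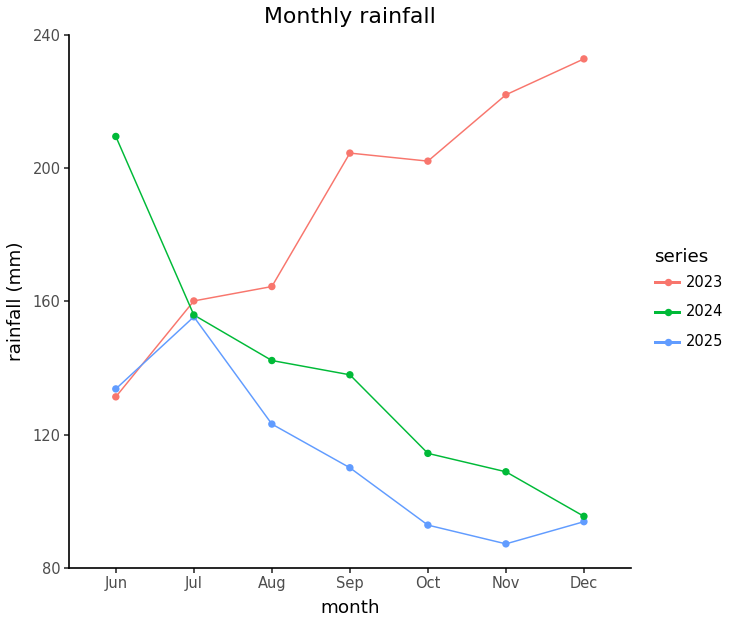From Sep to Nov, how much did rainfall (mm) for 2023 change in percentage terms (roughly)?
≈ +10%

Sep ≈ 200, Nov ≈ 220; (220 − 200) / 200 ≈ +10%.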